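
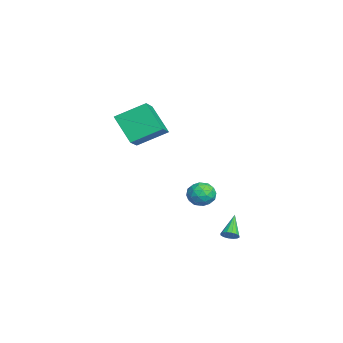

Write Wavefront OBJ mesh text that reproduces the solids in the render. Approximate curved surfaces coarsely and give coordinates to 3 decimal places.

v 0.934 -3.594 1.743
v -0.155 -4.492 3.257
v 0.818 -1.833 2.704
v -0.272 -2.731 4.218
v 2.292 -3.929 2.522
v 1.202 -4.827 4.036
v 2.175 -2.168 3.483
v 1.086 -3.066 4.997
v 4.086 1.405 -3.761
v 4.387 1.222 -3.365
v 2.934 1.715 -2.739
v 4.445 1.49 -3.381
v 4.407 1.735 -3.498
v 4.283 1.892 -3.685
v 4.106 1.918 -3.893
v 3.923 1.808 -4.065
v 3.784 1.589 -4.156
v 3.726 1.321 -4.141
v 3.764 1.076 -4.024
v 3.888 0.919 -3.836
v 4.066 0.893 -3.628
v 4.248 1.003 -3.456
v -0.773 0.004 -1.947
v -0.139 0.647 -1.996
v -0.181 -0.667 -3.104
v 0.453 -0.024 -3.153
v 0.453 -0.607 -2.462
v 0.087 -0.192 -1.746
v -0.407 0.172 -3.354
v -0.773 0.587 -2.638
v 0.087 0.751 -2.865
v 0.618 0.27 -2.314
v -0.938 -0.29 -2.786
v -0.407 -0.771 -2.235
v -0.508 0.385 -1.87
v 0.188 -0.405 -3.23
v 0.188 -0.747 -2.824
v 0.561 -0.369 -2.852
v -0.375 -0.109 -1.723
v -0.003 0.269 -1.752
v 0.345 -0.468 -2.026
v -0.317 -0.289 -3.348
v 0.055 0.089 -3.377
v -0.881 0.349 -2.248
v -0.508 0.727 -2.276
v -0.665 0.448 -3.074
v -0.003 0.824 -2.41
v 0.346 0.429 -3.09
v -0.16 0.544 -3.208
v -0.375 0.788 -2.787
v 0.309 0.541 -2.085
v 0.658 0.146 -2.766
v 0.658 -0.196 -2.359
v 0.442 0.048 -1.939
v 0.443 0.602 -2.596
v -0.978 -0.166 -2.334
v -0.629 -0.561 -3.015
v -0.762 -0.068 -3.161
v -0.978 0.176 -2.741
v -0.666 -0.449 -2.01
v -0.317 -0.844 -2.69
v 0.055 -0.808 -2.313
v -0.16 -0.564 -1.892
v -0.763 -0.622 -2.504
f 2 4 1
f 5 2 1
f 1 4 3
f 3 5 1
f 2 8 4
f 6 2 5
f 6 8 2
f 4 8 3
f 7 5 3
f 3 8 7
f 7 6 5
f 8 6 7
f 10 9 12
f 10 12 11
f 12 9 13
f 12 13 11
f 13 9 14
f 13 14 11
f 14 9 15
f 14 15 11
f 15 9 16
f 15 16 11
f 16 9 17
f 16 17 11
f 17 9 18
f 17 18 11
f 18 9 19
f 18 19 11
f 19 9 20
f 19 20 11
f 20 9 21
f 20 21 11
f 21 9 22
f 21 22 11
f 22 9 10
f 22 10 11
f 23 60 39
f 60 34 63
f 39 63 28
f 60 63 39
f 23 39 35
f 39 28 40
f 35 40 24
f 39 40 35
f 23 35 44
f 35 24 45
f 44 45 30
f 35 45 44
f 23 44 56
f 44 30 59
f 56 59 33
f 44 59 56
f 23 56 60
f 56 33 64
f 60 64 34
f 56 64 60
f 24 40 51
f 40 28 54
f 51 54 32
f 40 54 51
f 28 63 41
f 63 34 62
f 41 62 27
f 63 62 41
f 34 64 61
f 64 33 57
f 61 57 25
f 64 57 61
f 33 59 58
f 59 30 46
f 58 46 29
f 59 46 58
f 30 45 50
f 45 24 47
f 50 47 31
f 45 47 50
f 26 52 38
f 52 32 53
f 38 53 27
f 52 53 38
f 26 38 36
f 38 27 37
f 36 37 25
f 38 37 36
f 26 36 43
f 36 25 42
f 43 42 29
f 36 42 43
f 26 43 48
f 43 29 49
f 48 49 31
f 43 49 48
f 26 48 52
f 48 31 55
f 52 55 32
f 48 55 52
f 27 53 41
f 53 32 54
f 41 54 28
f 53 54 41
f 25 37 61
f 37 27 62
f 61 62 34
f 37 62 61
f 29 42 58
f 42 25 57
f 58 57 33
f 42 57 58
f 31 49 50
f 49 29 46
f 50 46 30
f 49 46 50
f 32 55 51
f 55 31 47
f 51 47 24
f 55 47 51



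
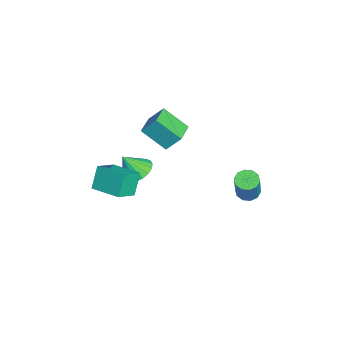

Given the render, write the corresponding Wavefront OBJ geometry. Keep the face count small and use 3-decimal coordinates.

v -0.411 -5.059 -0.991
v -1.128 -4.753 0.36
v -1.426 -4.212 -1.721
v -2.143 -3.906 -0.37
v 0.703 -3.514 -0.75
v -0.014 -3.208 0.601
v -0.312 -2.667 -1.48
v -1.029 -2.361 -0.129
v -3.947 -2.626 -2.466
v -3.377 -3.329 -2.957
v -3.853 -3.494 -1.114
v -3.062 -3.04 -2.793
v -2.922 -2.668 -2.564
v -2.985 -2.288 -2.315
v -3.239 -1.975 -2.097
v -3.633 -1.791 -1.952
v -4.089 -1.772 -1.908
v -4.516 -1.922 -1.975
v -4.831 -2.212 -2.139
v -4.971 -2.584 -2.369
v -4.908 -2.964 -2.617
v -4.654 -3.277 -2.836
v -4.26 -3.461 -2.981
v -3.805 -3.48 -3.024
v 0.659 3.641 -0.123
v 1.217 3.341 -0.445
v 2.238 3.24 1.422
v 1.681 3.539 1.743
v 1.274 3.776 -0.452
v 2.295 3.675 1.414
v 1.096 4.16 -0.334
v 2.117 4.058 1.532
v 0.751 4.345 -0.135
v 1.773 4.243 1.731
v 0.371 4.261 0.068
v 1.393 4.159 1.934
v 0.102 3.94 0.198
v 1.123 3.839 2.065
v 0.045 3.505 0.206
v 1.066 3.404 2.072
v 0.223 3.122 0.088
v 1.244 3.02 1.954
v 0.567 2.937 -0.111
v 1.589 2.835 1.755
v 0.947 3.021 -0.314
v 1.969 2.919 1.552
v -3.973 -1.961 2.212
v -3.826 -1.101 3.268
v -3.499 -0.551 0.998
v -3.352 0.309 2.054
v -2.528 -2.349 2.326
v -2.381 -1.489 3.382
v -2.054 -0.939 1.112
v -1.907 -0.079 2.168
f 2 4 1
f 5 2 1
f 1 4 3
f 3 5 1
f 2 8 4
f 6 2 5
f 6 8 2
f 4 8 3
f 7 5 3
f 3 8 7
f 7 6 5
f 8 6 7
f 10 9 12
f 10 12 11
f 12 9 13
f 12 13 11
f 13 9 14
f 13 14 11
f 14 9 15
f 14 15 11
f 15 9 16
f 15 16 11
f 16 9 17
f 16 17 11
f 17 9 18
f 17 18 11
f 18 9 19
f 18 19 11
f 19 9 20
f 19 20 11
f 20 9 21
f 20 21 11
f 21 9 22
f 21 22 11
f 22 9 23
f 22 23 11
f 23 9 24
f 23 24 11
f 24 9 10
f 24 10 11
f 26 25 29
f 26 29 27
f 27 29 30
f 27 30 28
f 29 25 31
f 29 31 30
f 30 31 32
f 30 32 28
f 31 25 33
f 31 33 32
f 32 33 34
f 32 34 28
f 33 25 35
f 33 35 34
f 34 35 36
f 34 36 28
f 35 25 37
f 35 37 36
f 36 37 38
f 36 38 28
f 37 25 39
f 37 39 38
f 38 39 40
f 38 40 28
f 39 25 41
f 39 41 40
f 40 41 42
f 40 42 28
f 41 25 43
f 41 43 42
f 42 43 44
f 42 44 28
f 43 25 45
f 43 45 44
f 44 45 46
f 44 46 28
f 45 25 26
f 45 26 46
f 46 26 27
f 46 27 28
f 48 50 47
f 51 48 47
f 47 50 49
f 49 51 47
f 48 54 50
f 52 48 51
f 52 54 48
f 50 54 49
f 53 51 49
f 49 54 53
f 53 52 51
f 54 52 53



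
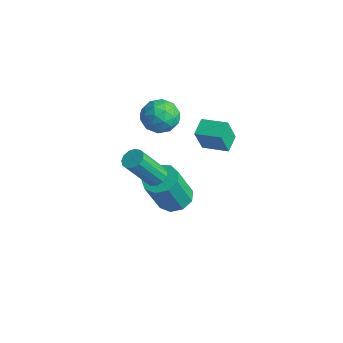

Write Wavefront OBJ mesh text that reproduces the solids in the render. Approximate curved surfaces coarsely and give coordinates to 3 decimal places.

v 0.97 -3.095 2.499
v 1.415 -2.871 2.679
v 1.315 -3.961 4.281
v 0.87 -4.185 4.101
v 1.189 -2.703 2.78
v 1.09 -3.792 4.382
v 0.894 -2.659 2.791
v 0.795 -3.749 4.393
v 0.623 -2.754 2.709
v 0.523 -3.844 4.311
v 0.462 -2.957 2.561
v 0.362 -4.047 4.163
v 0.462 -3.204 2.393
v 0.363 -4.294 3.995
v 0.623 -3.417 2.259
v 0.524 -4.506 3.861
v 0.895 -3.527 2.201
v 0.795 -4.617 3.803
v 1.19 -3.5 2.237
v 1.091 -4.59 3.839
v 1.415 -3.345 2.357
v 1.316 -4.434 3.959
v 1.499 -3.11 2.522
v 1.4 -4.2 4.124
v -1.491 -0.587 -1.99
v -0.737 -0.196 -1.859
v -0.614 -1.041 -0.039
v -1.369 -1.433 -0.17
v -1.177 0.146 -1.67
v -1.054 -0.699 0.149
v -1.764 0.145 -1.631
v -1.641 -0.7 0.188
v -2.223 -0.199 -1.76
v -2.101 -1.044 0.06
v -2.34 -0.725 -1.996
v -2.218 -1.57 -0.177
v -2.06 -1.186 -2.23
v -1.937 -2.032 -0.41
v -1.514 -1.368 -2.351
v -1.391 -2.213 -0.531
v -0.957 -1.184 -2.303
v -0.834 -2.029 -0.483
v -0.65 -0.721 -2.109
v -0.527 -1.566 -0.289
v -1.844 -0.641 4.292
v -1.101 -0.588 3.744
v -1.839 -2.132 4.156
v -1.096 -2.079 3.608
v -1.022 -1.874 4.507
v -1.026 -0.952 4.591
v -1.914 -1.768 3.309
v -1.918 -0.846 3.393
v -1.145 -1.285 3.136
v -0.593 -1.35 3.876
v -2.347 -1.37 4.024
v -1.795 -1.435 4.764
v -1.473 -0.484 4.03
v -1.467 -2.236 3.87
v -1.423 -2.116 4.399
v -0.987 -2.085 4.076
v -1.429 -0.698 4.528
v -0.992 -0.667 4.205
v -0.946 -1.422 4.654
v -1.948 -2.053 3.695
v -1.511 -2.022 3.372
v -1.953 -0.635 3.824
v -1.517 -0.604 3.501
v -1.994 -1.298 3.246
v -1.062 -0.862 3.35
v -1.059 -1.738 3.27
v -1.54 -1.555 3.095
v -1.542 -1.014 3.144
v -0.738 -0.9 3.785
v -0.735 -1.777 3.705
v -0.691 -1.656 4.234
v -0.693 -1.114 4.283
v -0.763 -1.31 3.428
v -2.205 -0.943 4.195
v -2.202 -1.82 4.115
v -2.247 -1.606 3.617
v -2.249 -1.064 3.666
v -1.881 -0.982 4.63
v -1.878 -1.858 4.55
v -1.398 -1.706 4.756
v -1.4 -1.165 4.805
v -2.177 -1.41 4.472
v -1.415 0.777 0.908
v -1.307 0.283 2.149
v -1.923 1.484 1.234
v -1.815 0.99 2.475
v -0.365 1.45 1.085
v -0.257 0.956 2.326
v -0.873 2.157 1.411
v -0.765 1.663 2.652
f 2 1 5
f 2 5 3
f 3 5 6
f 3 6 4
f 5 1 7
f 5 7 6
f 6 7 8
f 6 8 4
f 7 1 9
f 7 9 8
f 8 9 10
f 8 10 4
f 9 1 11
f 9 11 10
f 10 11 12
f 10 12 4
f 11 1 13
f 11 13 12
f 12 13 14
f 12 14 4
f 13 1 15
f 13 15 14
f 14 15 16
f 14 16 4
f 15 1 17
f 15 17 16
f 16 17 18
f 16 18 4
f 17 1 19
f 17 19 18
f 18 19 20
f 18 20 4
f 19 1 21
f 19 21 20
f 20 21 22
f 20 22 4
f 21 1 23
f 21 23 22
f 22 23 24
f 22 24 4
f 23 1 2
f 23 2 24
f 24 2 3
f 24 3 4
f 26 25 29
f 26 29 27
f 27 29 30
f 27 30 28
f 29 25 31
f 29 31 30
f 30 31 32
f 30 32 28
f 31 25 33
f 31 33 32
f 32 33 34
f 32 34 28
f 33 25 35
f 33 35 34
f 34 35 36
f 34 36 28
f 35 25 37
f 35 37 36
f 36 37 38
f 36 38 28
f 37 25 39
f 37 39 38
f 38 39 40
f 38 40 28
f 39 25 41
f 39 41 40
f 40 41 42
f 40 42 28
f 41 25 43
f 41 43 42
f 42 43 44
f 42 44 28
f 43 25 26
f 43 26 44
f 44 26 27
f 44 27 28
f 45 82 61
f 82 56 85
f 61 85 50
f 82 85 61
f 45 61 57
f 61 50 62
f 57 62 46
f 61 62 57
f 45 57 66
f 57 46 67
f 66 67 52
f 57 67 66
f 45 66 78
f 66 52 81
f 78 81 55
f 66 81 78
f 45 78 82
f 78 55 86
f 82 86 56
f 78 86 82
f 46 62 73
f 62 50 76
f 73 76 54
f 62 76 73
f 50 85 63
f 85 56 84
f 63 84 49
f 85 84 63
f 56 86 83
f 86 55 79
f 83 79 47
f 86 79 83
f 55 81 80
f 81 52 68
f 80 68 51
f 81 68 80
f 52 67 72
f 67 46 69
f 72 69 53
f 67 69 72
f 48 74 60
f 74 54 75
f 60 75 49
f 74 75 60
f 48 60 58
f 60 49 59
f 58 59 47
f 60 59 58
f 48 58 65
f 58 47 64
f 65 64 51
f 58 64 65
f 48 65 70
f 65 51 71
f 70 71 53
f 65 71 70
f 48 70 74
f 70 53 77
f 74 77 54
f 70 77 74
f 49 75 63
f 75 54 76
f 63 76 50
f 75 76 63
f 47 59 83
f 59 49 84
f 83 84 56
f 59 84 83
f 51 64 80
f 64 47 79
f 80 79 55
f 64 79 80
f 53 71 72
f 71 51 68
f 72 68 52
f 71 68 72
f 54 77 73
f 77 53 69
f 73 69 46
f 77 69 73
f 88 90 87
f 91 88 87
f 87 90 89
f 89 91 87
f 88 94 90
f 92 88 91
f 92 94 88
f 90 94 89
f 93 91 89
f 89 94 93
f 93 92 91
f 94 92 93



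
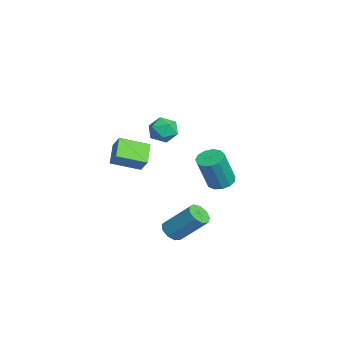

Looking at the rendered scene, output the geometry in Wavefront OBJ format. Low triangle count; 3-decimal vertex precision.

v -0.077 -0.151 3.805
v 0.575 -0.139 3.274
v -0.295 -1.461 3.506
v 0.357 -1.449 2.975
v 0.488 -1.39 3.804
v 0.624 -0.58 3.988
v -0.344 -1.02 2.792
v -0.208 -0.21 2.976
v 0.41 -0.676 2.647
v 0.924 -0.904 3.273
v -0.644 -0.696 3.507
v -0.13 -0.924 4.133
v -4.161 -2.914 0.245
v -3.582 -2.631 1.048
v -4.151 -1.323 -0.325
v -3.571 -1.039 0.478
v -3.029 -3.181 -0.478
v -2.449 -2.897 0.325
v -3.018 -1.589 -1.048
v -2.439 -1.306 -0.245
v -2.557 2.485 -1.888
v -1.879 2.847 -1.925
v -1.424 2.197 0.051
v -2.103 1.835 0.088
v -2.162 3.135 -1.766
v -1.707 2.484 0.211
v -2.571 3.216 -1.645
v -2.116 2.565 0.332
v -2.975 3.065 -1.601
v -2.521 2.414 0.375
v -3.247 2.73 -1.649
v -2.792 2.08 0.328
v -3.3 2.318 -1.773
v -2.845 1.667 0.204
v -3.117 1.958 -1.933
v -2.662 1.308 0.044
v -2.756 1.766 -2.079
v -2.302 1.116 -0.103
v -2.333 1.803 -2.165
v -1.878 1.152 -0.188
v -1.98 2.056 -2.162
v -1.525 1.405 -0.186
v -1.811 2.445 -2.073
v -1.356 1.794 -0.097
v 0.174 -0.383 -3.817
v 0.791 -0.316 -4.119
v 1.382 0.99 -2.626
v 0.766 0.923 -2.323
v 0.493 0.01 -4.286
v 1.084 1.316 -2.793
v 0.046 0.152 -4.233
v 0.637 1.458 -2.74
v -0.341 0.044 -3.986
v 0.25 1.35 -2.492
v -0.487 -0.264 -3.659
v 0.105 1.042 -2.166
v -0.323 -0.627 -3.406
v 0.268 0.678 -1.913
v 0.073 -0.876 -3.345
v 0.665 0.43 -1.852
v 0.517 -0.894 -3.505
v 1.108 0.411 -2.012
v 0.8 -0.673 -3.811
v 1.392 0.633 -2.317
f 1 12 6
f 1 6 2
f 1 2 8
f 1 8 11
f 1 11 12
f 2 6 10
f 6 12 5
f 12 11 3
f 11 8 7
f 8 2 9
f 4 10 5
f 4 5 3
f 4 3 7
f 4 7 9
f 4 9 10
f 5 10 6
f 3 5 12
f 7 3 11
f 9 7 8
f 10 9 2
f 14 16 13
f 17 14 13
f 13 16 15
f 15 17 13
f 14 20 16
f 18 14 17
f 18 20 14
f 16 20 15
f 19 17 15
f 15 20 19
f 19 18 17
f 20 18 19
f 22 21 25
f 22 25 23
f 23 25 26
f 23 26 24
f 25 21 27
f 25 27 26
f 26 27 28
f 26 28 24
f 27 21 29
f 27 29 28
f 28 29 30
f 28 30 24
f 29 21 31
f 29 31 30
f 30 31 32
f 30 32 24
f 31 21 33
f 31 33 32
f 32 33 34
f 32 34 24
f 33 21 35
f 33 35 34
f 34 35 36
f 34 36 24
f 35 21 37
f 35 37 36
f 36 37 38
f 36 38 24
f 37 21 39
f 37 39 38
f 38 39 40
f 38 40 24
f 39 21 41
f 39 41 40
f 40 41 42
f 40 42 24
f 41 21 43
f 41 43 42
f 42 43 44
f 42 44 24
f 43 21 22
f 43 22 44
f 44 22 23
f 44 23 24
f 46 45 49
f 46 49 47
f 47 49 50
f 47 50 48
f 49 45 51
f 49 51 50
f 50 51 52
f 50 52 48
f 51 45 53
f 51 53 52
f 52 53 54
f 52 54 48
f 53 45 55
f 53 55 54
f 54 55 56
f 54 56 48
f 55 45 57
f 55 57 56
f 56 57 58
f 56 58 48
f 57 45 59
f 57 59 58
f 58 59 60
f 58 60 48
f 59 45 61
f 59 61 60
f 60 61 62
f 60 62 48
f 61 45 63
f 61 63 62
f 62 63 64
f 62 64 48
f 63 45 46
f 63 46 64
f 64 46 47
f 64 47 48



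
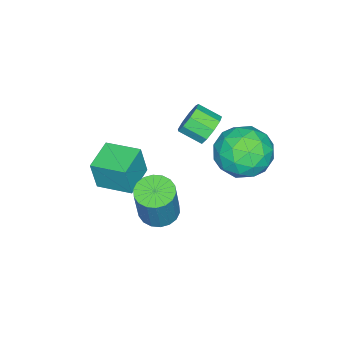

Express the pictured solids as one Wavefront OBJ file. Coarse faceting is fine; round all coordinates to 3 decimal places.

v -0.698 -1.641 1.024
v -0.505 -1.79 2.362
v -0.807 -0.236 1.195
v -0.615 -0.384 2.534
v 0.635 -1.516 0.846
v 0.827 -1.664 2.185
v 0.525 -0.11 1.018
v 0.718 -0.259 2.356
v 1.123 1.345 1.262
v 1.8 1.096 1.059
v 2.395 1.265 2.835
v 1.717 1.515 3.038
v 1.828 1.426 1.019
v 2.422 1.595 2.794
v 1.715 1.74 1.026
v 2.31 1.909 2.802
v 1.486 1.976 1.081
v 2.08 2.145 2.856
v 1.184 2.087 1.171
v 1.778 2.257 2.947
v 0.871 2.051 1.279
v 1.465 2.221 3.055
v 0.607 1.876 1.384
v 1.201 2.045 3.16
v 0.445 1.595 1.465
v 1.04 1.764 3.241
v 0.418 1.265 1.506
v 1.012 1.434 3.281
v 0.53 0.951 1.498
v 1.125 1.12 3.274
v 0.76 0.715 1.444
v 1.354 0.884 3.219
v 1.062 0.603 1.353
v 1.656 0.773 3.129
v 1.375 0.639 1.245
v 1.969 0.809 3.021
v 1.639 0.815 1.14
v 2.233 0.984 2.916
v -2.485 1.508 2.977
v -2.082 1.823 3.455
v -1.932 0.928 3.92
v -2.335 0.612 3.443
v -2.539 1.822 3.6
v -2.389 0.927 4.066
v -2.97 1.674 3.454
v -2.82 0.779 3.919
v -3.174 1.448 3.085
v -3.024 0.553 3.55
v -3.056 1.25 2.665
v -2.906 0.354 3.131
v -2.671 1.172 2.392
v -2.521 0.277 2.857
v -2.199 1.252 2.392
v -2.048 0.356 2.857
v -1.86 1.451 2.667
v -1.71 0.556 3.132
v -1.815 1.677 3.086
v -1.664 0.781 3.551
v -2.755 3.882 3.032
v -1.638 4.07 3.388
v -2.262 2.13 2.412
v -1.145 2.318 2.768
v -2.011 2.193 3.571
v -2.316 3.276 3.954
v -1.584 2.924 1.846
v -1.889 4.007 2.229
v -0.914 3.478 2.655
v -1.178 3.026 3.722
v -2.722 3.174 2.078
v -2.986 2.722 3.145
v -2.24 4.13 3.265
v -1.66 2.07 2.535
v -2.17 1.997 3.007
v -1.513 2.107 3.217
v -2.639 3.663 3.597
v -1.982 3.773 3.807
v -2.201 2.67 3.914
v -1.918 2.427 1.993
v -1.261 2.537 2.203
v -2.387 4.093 2.583
v -1.73 4.203 2.793
v -1.699 3.53 1.886
v -1.157 3.893 3.043
v -0.867 2.863 2.679
v -1.126 3.219 2.136
v -1.305 3.856 2.362
v -1.313 3.627 3.67
v -1.023 2.597 3.306
v -1.532 2.524 3.778
v -1.712 3.16 4.003
v -0.887 3.279 3.239
v -2.877 3.603 2.494
v -2.587 2.573 2.13
v -2.188 3.04 1.797
v -2.368 3.676 2.022
v -3.033 3.337 3.121
v -2.743 2.307 2.757
v -2.595 2.344 3.438
v -2.774 2.981 3.664
v -3.013 2.921 2.561
f 2 4 1
f 5 2 1
f 1 4 3
f 3 5 1
f 2 8 4
f 6 2 5
f 6 8 2
f 4 8 3
f 7 5 3
f 3 8 7
f 7 6 5
f 8 6 7
f 10 9 13
f 10 13 11
f 11 13 14
f 11 14 12
f 13 9 15
f 13 15 14
f 14 15 16
f 14 16 12
f 15 9 17
f 15 17 16
f 16 17 18
f 16 18 12
f 17 9 19
f 17 19 18
f 18 19 20
f 18 20 12
f 19 9 21
f 19 21 20
f 20 21 22
f 20 22 12
f 21 9 23
f 21 23 22
f 22 23 24
f 22 24 12
f 23 9 25
f 23 25 24
f 24 25 26
f 24 26 12
f 25 9 27
f 25 27 26
f 26 27 28
f 26 28 12
f 27 9 29
f 27 29 28
f 28 29 30
f 28 30 12
f 29 9 31
f 29 31 30
f 30 31 32
f 30 32 12
f 31 9 33
f 31 33 32
f 32 33 34
f 32 34 12
f 33 9 35
f 33 35 34
f 34 35 36
f 34 36 12
f 35 9 37
f 35 37 36
f 36 37 38
f 36 38 12
f 37 9 10
f 37 10 38
f 38 10 11
f 38 11 12
f 40 39 43
f 40 43 41
f 41 43 44
f 41 44 42
f 43 39 45
f 43 45 44
f 44 45 46
f 44 46 42
f 45 39 47
f 45 47 46
f 46 47 48
f 46 48 42
f 47 39 49
f 47 49 48
f 48 49 50
f 48 50 42
f 49 39 51
f 49 51 50
f 50 51 52
f 50 52 42
f 51 39 53
f 51 53 52
f 52 53 54
f 52 54 42
f 53 39 55
f 53 55 54
f 54 55 56
f 54 56 42
f 55 39 57
f 55 57 56
f 56 57 58
f 56 58 42
f 57 39 40
f 57 40 58
f 58 40 41
f 58 41 42
f 59 96 75
f 96 70 99
f 75 99 64
f 96 99 75
f 59 75 71
f 75 64 76
f 71 76 60
f 75 76 71
f 59 71 80
f 71 60 81
f 80 81 66
f 71 81 80
f 59 80 92
f 80 66 95
f 92 95 69
f 80 95 92
f 59 92 96
f 92 69 100
f 96 100 70
f 92 100 96
f 60 76 87
f 76 64 90
f 87 90 68
f 76 90 87
f 64 99 77
f 99 70 98
f 77 98 63
f 99 98 77
f 70 100 97
f 100 69 93
f 97 93 61
f 100 93 97
f 69 95 94
f 95 66 82
f 94 82 65
f 95 82 94
f 66 81 86
f 81 60 83
f 86 83 67
f 81 83 86
f 62 88 74
f 88 68 89
f 74 89 63
f 88 89 74
f 62 74 72
f 74 63 73
f 72 73 61
f 74 73 72
f 62 72 79
f 72 61 78
f 79 78 65
f 72 78 79
f 62 79 84
f 79 65 85
f 84 85 67
f 79 85 84
f 62 84 88
f 84 67 91
f 88 91 68
f 84 91 88
f 63 89 77
f 89 68 90
f 77 90 64
f 89 90 77
f 61 73 97
f 73 63 98
f 97 98 70
f 73 98 97
f 65 78 94
f 78 61 93
f 94 93 69
f 78 93 94
f 67 85 86
f 85 65 82
f 86 82 66
f 85 82 86
f 68 91 87
f 91 67 83
f 87 83 60
f 91 83 87



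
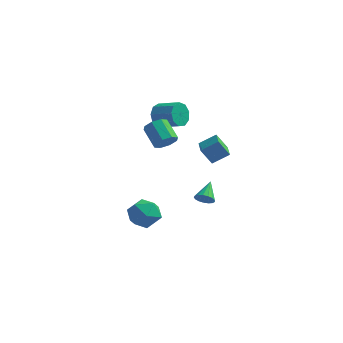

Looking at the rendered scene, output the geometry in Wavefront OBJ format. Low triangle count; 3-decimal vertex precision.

v 1.524 3.133 -3.432
v 2.081 3.124 -3.377
v 1.476 4.227 -2.768
v 2.041 3.26 -3.604
v 1.883 3.368 -3.792
v 1.643 3.422 -3.898
v 1.375 3.409 -3.896
v 1.141 3.334 -3.789
v 0.995 3.212 -3.6
v 0.97 3.073 -3.372
v 1.072 2.947 -3.158
v 1.277 2.865 -3.007
v 1.539 2.843 -2.954
v 1.797 2.888 -3.01
v 1.993 2.99 -3.162
v 0.709 -0.264 2.539
v 1.212 0.012 2.846
v 0.393 0.699 3.568
v -0.109 0.424 3.261
v 1.071 0.268 2.443
v 0.252 0.955 3.165
v 0.719 0.212 2.096
v -0.1 0.9 2.818
v 0.361 -0.122 2.009
v -0.458 0.565 2.731
v 0.207 -0.539 2.232
v -0.612 0.148 2.954
v 0.348 -0.795 2.635
v -0.471 -0.108 3.357
v 0.7 -0.74 2.982
v -0.119 -0.052 3.704
v 1.058 -0.405 3.069
v 0.239 0.282 3.791
v 1.55 2.405 0.616
v 2.339 2.837 1.177
v 1.096 3.408 0.481
v 1.885 3.841 1.042
v 2.115 2.539 -0.282
v 2.904 2.972 0.279
v 1.661 3.543 -0.417
v 2.45 3.975 0.144
v -1.333 1.664 -3.178
v -0.508 1.871 -3.702
v -1.412 0.209 -3.878
v -0.587 0.416 -4.402
v -0.53 0.281 -3.413
v -0.482 1.18 -2.981
v -1.438 0.9 -4.599
v -1.39 1.799 -4.167
v -0.573 1.399 -4.58
v -0.012 1.016 -3.847
v -1.908 1.064 -3.733
v -1.347 0.681 -3
v -0.989 3.394 2.114
v -0.694 3.823 1.547
v 0.504 3.595 1.998
v 0.209 3.166 2.566
v -0.794 4.124 1.967
v 0.403 3.896 2.418
v -0.986 4.084 2.456
v 0.211 3.856 2.907
v -1.179 3.721 2.785
v 0.018 3.493 3.236
v -1.283 3.205 2.8
v -0.086 2.977 3.251
v -1.249 2.777 2.495
v -0.052 2.549 2.946
v -1.094 2.638 2.011
v 0.104 2.41 2.462
v -0.889 2.853 1.576
v 0.309 2.625 2.027
v -0.731 3.321 1.393
v 0.467 3.093 1.844
f 2 1 4
f 2 4 3
f 4 1 5
f 4 5 3
f 5 1 6
f 5 6 3
f 6 1 7
f 6 7 3
f 7 1 8
f 7 8 3
f 8 1 9
f 8 9 3
f 9 1 10
f 9 10 3
f 10 1 11
f 10 11 3
f 11 1 12
f 11 12 3
f 12 1 13
f 12 13 3
f 13 1 14
f 13 14 3
f 14 1 15
f 14 15 3
f 15 1 2
f 15 2 3
f 17 16 20
f 17 20 18
f 18 20 21
f 18 21 19
f 20 16 22
f 20 22 21
f 21 22 23
f 21 23 19
f 22 16 24
f 22 24 23
f 23 24 25
f 23 25 19
f 24 16 26
f 24 26 25
f 25 26 27
f 25 27 19
f 26 16 28
f 26 28 27
f 27 28 29
f 27 29 19
f 28 16 30
f 28 30 29
f 29 30 31
f 29 31 19
f 30 16 32
f 30 32 31
f 31 32 33
f 31 33 19
f 32 16 17
f 32 17 33
f 33 17 18
f 33 18 19
f 35 37 34
f 38 35 34
f 34 37 36
f 36 38 34
f 35 41 37
f 39 35 38
f 39 41 35
f 37 41 36
f 40 38 36
f 36 41 40
f 40 39 38
f 41 39 40
f 42 53 47
f 42 47 43
f 42 43 49
f 42 49 52
f 42 52 53
f 43 47 51
f 47 53 46
f 53 52 44
f 52 49 48
f 49 43 50
f 45 51 46
f 45 46 44
f 45 44 48
f 45 48 50
f 45 50 51
f 46 51 47
f 44 46 53
f 48 44 52
f 50 48 49
f 51 50 43
f 55 54 58
f 55 58 56
f 56 58 59
f 56 59 57
f 58 54 60
f 58 60 59
f 59 60 61
f 59 61 57
f 60 54 62
f 60 62 61
f 61 62 63
f 61 63 57
f 62 54 64
f 62 64 63
f 63 64 65
f 63 65 57
f 64 54 66
f 64 66 65
f 65 66 67
f 65 67 57
f 66 54 68
f 66 68 67
f 67 68 69
f 67 69 57
f 68 54 70
f 68 70 69
f 69 70 71
f 69 71 57
f 70 54 72
f 70 72 71
f 71 72 73
f 71 73 57
f 72 54 55
f 72 55 73
f 73 55 56
f 73 56 57



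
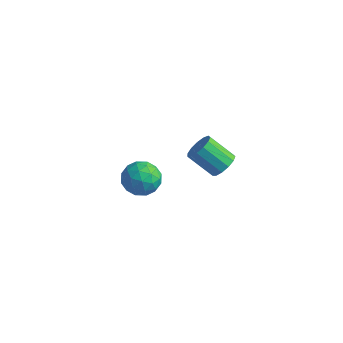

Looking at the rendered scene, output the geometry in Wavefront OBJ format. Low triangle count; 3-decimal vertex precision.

v -3.132 -0.485 -3.697
v -2.269 0.023 -3.977
v -2.211 -1.523 -2.743
v -1.348 -1.015 -3.023
v -2.048 -0.551 -2.409
v -2.618 0.091 -2.999
v -1.862 -1.591 -3.721
v -2.432 -0.949 -4.311
v -1.484 -0.66 -3.992
v -1.599 -0.017 -3.182
v -2.881 -1.483 -3.538
v -2.996 -0.84 -2.728
v -2.781 -0.14 -3.921
v -1.699 -1.36 -2.799
v -2.111 -1.087 -2.438
v -1.603 -0.789 -2.603
v -2.987 -0.1 -3.346
v -2.479 0.199 -3.511
v -2.349 -0.139 -2.589
v -2.001 -1.699 -3.209
v -1.493 -1.4 -3.374
v -2.877 -0.711 -4.117
v -2.369 -0.413 -4.282
v -2.131 -1.361 -4.131
v -1.812 -0.243 -4.095
v -1.271 -0.853 -3.534
v -1.573 -1.191 -3.944
v -1.908 -0.814 -4.29
v -1.88 0.135 -3.618
v -1.338 -0.475 -3.057
v -1.75 -0.202 -2.696
v -2.085 0.175 -3.043
v -1.418 -0.266 -3.627
v -3.142 -1.025 -3.663
v -2.6 -1.635 -3.102
v -2.395 -1.675 -3.677
v -2.73 -1.298 -4.024
v -3.209 -0.647 -3.186
v -2.668 -1.257 -2.625
v -2.572 -0.686 -2.43
v -2.907 -0.309 -2.776
v -3.062 -1.234 -3.093
v 3.371 -1.824 1.819
v 3.731 -2.434 1.996
v 2.609 -2.806 2.998
v 2.249 -2.196 2.821
v 3.864 -2.142 2.253
v 2.742 -2.514 3.256
v 3.841 -1.749 2.372
v 2.719 -2.121 3.375
v 3.668 -1.38 2.316
v 2.546 -1.752 3.319
v 3.401 -1.152 2.102
v 2.279 -1.524 3.104
v 3.124 -1.137 1.798
v 2.002 -1.509 2.8
v 2.926 -1.341 1.5
v 1.804 -1.713 2.503
v 2.869 -1.698 1.304
v 1.747 -2.07 2.306
v 2.971 -2.095 1.271
v 1.849 -2.467 2.274
v 3.201 -2.406 1.412
v 2.079 -2.778 2.415
v 3.484 -2.532 1.682
v 2.362 -2.904 2.685
f 1 38 17
f 38 12 41
f 17 41 6
f 38 41 17
f 1 17 13
f 17 6 18
f 13 18 2
f 17 18 13
f 1 13 22
f 13 2 23
f 22 23 8
f 13 23 22
f 1 22 34
f 22 8 37
f 34 37 11
f 22 37 34
f 1 34 38
f 34 11 42
f 38 42 12
f 34 42 38
f 2 18 29
f 18 6 32
f 29 32 10
f 18 32 29
f 6 41 19
f 41 12 40
f 19 40 5
f 41 40 19
f 12 42 39
f 42 11 35
f 39 35 3
f 42 35 39
f 11 37 36
f 37 8 24
f 36 24 7
f 37 24 36
f 8 23 28
f 23 2 25
f 28 25 9
f 23 25 28
f 4 30 16
f 30 10 31
f 16 31 5
f 30 31 16
f 4 16 14
f 16 5 15
f 14 15 3
f 16 15 14
f 4 14 21
f 14 3 20
f 21 20 7
f 14 20 21
f 4 21 26
f 21 7 27
f 26 27 9
f 21 27 26
f 4 26 30
f 26 9 33
f 30 33 10
f 26 33 30
f 5 31 19
f 31 10 32
f 19 32 6
f 31 32 19
f 3 15 39
f 15 5 40
f 39 40 12
f 15 40 39
f 7 20 36
f 20 3 35
f 36 35 11
f 20 35 36
f 9 27 28
f 27 7 24
f 28 24 8
f 27 24 28
f 10 33 29
f 33 9 25
f 29 25 2
f 33 25 29
f 44 43 47
f 44 47 45
f 45 47 48
f 45 48 46
f 47 43 49
f 47 49 48
f 48 49 50
f 48 50 46
f 49 43 51
f 49 51 50
f 50 51 52
f 50 52 46
f 51 43 53
f 51 53 52
f 52 53 54
f 52 54 46
f 53 43 55
f 53 55 54
f 54 55 56
f 54 56 46
f 55 43 57
f 55 57 56
f 56 57 58
f 56 58 46
f 57 43 59
f 57 59 58
f 58 59 60
f 58 60 46
f 59 43 61
f 59 61 60
f 60 61 62
f 60 62 46
f 61 43 63
f 61 63 62
f 62 63 64
f 62 64 46
f 63 43 65
f 63 65 64
f 64 65 66
f 64 66 46
f 65 43 44
f 65 44 66
f 66 44 45
f 66 45 46



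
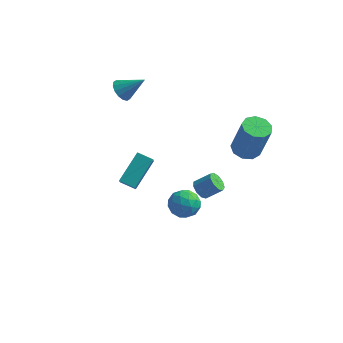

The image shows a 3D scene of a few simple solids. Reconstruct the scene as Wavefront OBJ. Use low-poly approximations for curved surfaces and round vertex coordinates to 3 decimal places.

v 1.702 -0.761 -1.799
v 2.084 -1.034 -2.14
v 2.859 -0.772 -1.482
v 2.478 -0.499 -1.141
v 2.05 -0.654 -2.251
v 2.825 -0.393 -1.593
v 1.853 -0.325 -2.15
v 2.628 -0.063 -1.493
v 1.586 -0.199 -1.885
v 2.361 0.063 -1.228
v 1.373 -0.337 -1.58
v 2.149 -0.075 -0.922
v 1.314 -0.672 -1.377
v 2.09 -0.411 -0.719
v 1.437 -1.05 -1.371
v 2.213 -0.788 -0.714
v 1.684 -1.292 -1.566
v 2.46 -1.03 -0.908
v 1.939 -1.286 -1.869
v 2.715 -1.024 -1.212
v 0.223 -0.126 -3.185
v 1.034 0.108 -3.446
v 0.646 -1.488 -3.094
v 1.457 -1.254 -3.355
v 1.16 -1.007 -2.561
v 0.899 -0.165 -2.617
v 0.781 -1.215 -3.923
v 0.52 -0.373 -3.979
v 1.379 -0.565 -3.902
v 1.613 -0.436 -3.06
v 0.067 -0.944 -3.48
v 0.301 -0.815 -2.638
v 0.592 0.111 -3.324
v 1.088 -1.491 -3.216
v 0.914 -1.345 -2.749
v 1.39 -1.208 -2.903
v 0.512 -0.05 -2.836
v 0.988 0.088 -2.99
v 1.062 -0.567 -2.469
v 0.692 -1.468 -3.55
v 1.168 -1.33 -3.704
v 0.29 -0.172 -3.637
v 0.766 -0.035 -3.791
v 0.618 -0.813 -4.071
v 1.271 -0.148 -3.745
v 1.519 -0.948 -3.691
v 1.122 -0.925 -4.025
v 0.969 -0.431 -4.058
v 1.408 -0.072 -3.25
v 1.657 -0.872 -3.197
v 1.482 -0.727 -2.73
v 1.329 -0.232 -2.763
v 1.611 -0.467 -3.518
v 0.023 -0.508 -3.343
v 0.272 -1.308 -3.29
v 0.351 -1.148 -3.777
v 0.198 -0.653 -3.81
v 0.161 -0.432 -2.849
v 0.409 -1.232 -2.795
v 0.711 -0.949 -2.482
v 0.558 -0.455 -2.515
v 0.069 -0.913 -3.022
v 3.293 1.431 0.065
v 3.908 1.892 -0.068
v 4.521 1.671 2.002
v 3.907 1.209 2.135
v 3.49 2.185 0.088
v 4.103 1.964 2.157
v 2.98 2.125 0.232
v 3.593 1.904 2.302
v 2.617 1.74 0.299
v 3.23 1.519 2.368
v 2.57 1.21 0.256
v 3.183 0.989 2.326
v 2.862 0.784 0.124
v 3.475 0.562 2.194
v 3.356 0.66 -0.036
v 3.969 0.438 2.034
v 3.82 0.897 -0.148
v 4.433 0.675 1.922
v 4.038 1.383 -0.161
v 4.652 1.162 1.909
v -3.041 0.96 3.145
v -2.703 1.278 2.648
v -1.919 1.22 4.075
v -2.892 1.529 2.806
v -3.121 1.629 3.054
v -3.328 1.549 3.327
v -3.459 1.311 3.551
v -3.477 0.979 3.667
v -3.379 0.642 3.643
v -3.19 0.39 3.485
v -2.961 0.291 3.237
v -2.754 0.371 2.964
v -2.623 0.608 2.74
v -2.605 0.94 2.624
v -1.33 -3.721 0.395
v -1.04 -4.532 1.287
v -0.924 -2.352 1.508
v -0.635 -3.164 2.4
v -0.525 -3.736 0.12
v -0.236 -4.548 1.012
v -0.12 -2.368 1.233
v 0.17 -3.179 2.125
f 2 1 5
f 2 5 3
f 3 5 6
f 3 6 4
f 5 1 7
f 5 7 6
f 6 7 8
f 6 8 4
f 7 1 9
f 7 9 8
f 8 9 10
f 8 10 4
f 9 1 11
f 9 11 10
f 10 11 12
f 10 12 4
f 11 1 13
f 11 13 12
f 12 13 14
f 12 14 4
f 13 1 15
f 13 15 14
f 14 15 16
f 14 16 4
f 15 1 17
f 15 17 16
f 16 17 18
f 16 18 4
f 17 1 19
f 17 19 18
f 18 19 20
f 18 20 4
f 19 1 2
f 19 2 20
f 20 2 3
f 20 3 4
f 21 58 37
f 58 32 61
f 37 61 26
f 58 61 37
f 21 37 33
f 37 26 38
f 33 38 22
f 37 38 33
f 21 33 42
f 33 22 43
f 42 43 28
f 33 43 42
f 21 42 54
f 42 28 57
f 54 57 31
f 42 57 54
f 21 54 58
f 54 31 62
f 58 62 32
f 54 62 58
f 22 38 49
f 38 26 52
f 49 52 30
f 38 52 49
f 26 61 39
f 61 32 60
f 39 60 25
f 61 60 39
f 32 62 59
f 62 31 55
f 59 55 23
f 62 55 59
f 31 57 56
f 57 28 44
f 56 44 27
f 57 44 56
f 28 43 48
f 43 22 45
f 48 45 29
f 43 45 48
f 24 50 36
f 50 30 51
f 36 51 25
f 50 51 36
f 24 36 34
f 36 25 35
f 34 35 23
f 36 35 34
f 24 34 41
f 34 23 40
f 41 40 27
f 34 40 41
f 24 41 46
f 41 27 47
f 46 47 29
f 41 47 46
f 24 46 50
f 46 29 53
f 50 53 30
f 46 53 50
f 25 51 39
f 51 30 52
f 39 52 26
f 51 52 39
f 23 35 59
f 35 25 60
f 59 60 32
f 35 60 59
f 27 40 56
f 40 23 55
f 56 55 31
f 40 55 56
f 29 47 48
f 47 27 44
f 48 44 28
f 47 44 48
f 30 53 49
f 53 29 45
f 49 45 22
f 53 45 49
f 64 63 67
f 64 67 65
f 65 67 68
f 65 68 66
f 67 63 69
f 67 69 68
f 68 69 70
f 68 70 66
f 69 63 71
f 69 71 70
f 70 71 72
f 70 72 66
f 71 63 73
f 71 73 72
f 72 73 74
f 72 74 66
f 73 63 75
f 73 75 74
f 74 75 76
f 74 76 66
f 75 63 77
f 75 77 76
f 76 77 78
f 76 78 66
f 77 63 79
f 77 79 78
f 78 79 80
f 78 80 66
f 79 63 81
f 79 81 80
f 80 81 82
f 80 82 66
f 81 63 64
f 81 64 82
f 82 64 65
f 82 65 66
f 84 83 86
f 84 86 85
f 86 83 87
f 86 87 85
f 87 83 88
f 87 88 85
f 88 83 89
f 88 89 85
f 89 83 90
f 89 90 85
f 90 83 91
f 90 91 85
f 91 83 92
f 91 92 85
f 92 83 93
f 92 93 85
f 93 83 94
f 93 94 85
f 94 83 95
f 94 95 85
f 95 83 96
f 95 96 85
f 96 83 84
f 96 84 85
f 98 100 97
f 101 98 97
f 97 100 99
f 99 101 97
f 98 104 100
f 102 98 101
f 102 104 98
f 100 104 99
f 103 101 99
f 99 104 103
f 103 102 101
f 104 102 103



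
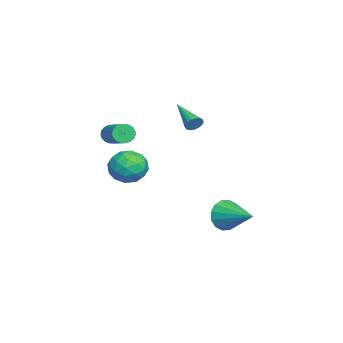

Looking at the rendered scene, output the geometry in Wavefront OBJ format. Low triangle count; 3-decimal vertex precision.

v 1.155 1.054 2.829
v 1.45 0.952 3.244
v -0.335 0.026 3.631
v 1.335 1.165 3.304
v 1.179 1.352 3.254
v 1.017 1.471 3.107
v 0.887 1.495 2.896
v 0.818 1.418 2.67
v 0.827 1.257 2.48
v 0.91 1.05 2.37
v 1.05 0.844 2.365
v 1.213 0.686 2.466
v 1.363 0.613 2.65
v 1.466 0.64 2.875
v 1.497 0.763 3.09
v -1.522 -3.481 0.944
v -1.22 -3.602 0.393
v 0.264 -2.78 1.025
v -0.038 -2.659 1.576
v -1.331 -3.365 0.344
v 0.153 -2.543 0.976
v -1.475 -3.148 0.4
v 0.009 -2.326 1.032
v -1.627 -2.988 0.549
v -0.143 -2.166 1.181
v -1.76 -2.914 0.767
v -0.277 -2.092 1.399
v -1.853 -2.938 1.015
v -0.369 -2.116 1.647
v -1.888 -3.056 1.251
v -0.405 -2.234 1.883
v -1.86 -3.247 1.434
v -0.377 -2.425 2.066
v -1.774 -3.479 1.532
v -0.29 -2.657 2.164
v -1.644 -3.711 1.529
v -0.16 -2.889 2.161
v -1.492 -3.903 1.424
v -0.009 -3.081 2.056
v -1.346 -4.023 1.237
v 0.137 -3.201 1.868
v -1.231 -4.048 0.998
v 0.253 -3.226 1.63
v -1.165 -3.976 0.751
v 0.318 -3.154 1.383
v -1.161 -3.818 0.536
v 0.322 -2.996 1.168
v 0.384 -1.439 -0.678
v 1.454 -1.434 -0.329
v 0.326 -3.246 -0.471
v 1.396 -3.241 -0.122
v 0.591 -2.791 0.523
v 0.628 -1.674 0.395
v 1.152 -3.006 -1.195
v 1.189 -1.889 -1.323
v 1.929 -2.402 -0.649
v 1.582 -2.269 0.413
v 0.198 -2.411 -1.213
v -0.149 -2.278 -0.151
v 0.924 -1.278 -0.522
v 0.856 -3.402 -0.278
v 0.383 -3.138 0.101
v 1.012 -3.135 0.306
v 0.439 -1.419 -0.096
v 1.067 -1.416 0.109
v 0.56 -2.214 0.61
v 0.713 -3.264 -0.909
v 1.341 -3.261 -0.704
v 0.768 -1.545 -1.106
v 1.397 -1.542 -0.901
v 1.22 -2.466 -1.41
v 1.832 -1.844 -0.505
v 1.798 -2.906 -0.383
v 1.655 -2.768 -1.014
v 1.676 -2.111 -1.089
v 1.628 -1.766 0.119
v 1.594 -2.828 0.241
v 1.121 -2.563 0.621
v 1.143 -1.907 0.545
v 1.907 -2.335 -0.068
v 0.186 -1.852 -1.041
v 0.152 -2.914 -0.919
v 0.637 -2.773 -1.345
v 0.659 -2.117 -1.421
v -0.018 -1.774 -0.417
v -0.052 -2.836 -0.295
v 0.104 -2.569 0.289
v 0.125 -1.912 0.214
v -0.127 -2.345 -0.732
v 0.103 2.592 -3.978
v 0.621 2.455 -4.846
v 1.497 4.088 -3.382
v 0.267 2.83 -4.957
v -0.132 3.141 -4.805
v -0.468 3.306 -4.432
v -0.651 3.279 -3.938
v -0.632 3.068 -3.454
v -0.416 2.73 -3.111
v -0.061 2.355 -3
v 0.338 2.043 -3.151
v 0.673 1.879 -3.524
v 0.856 1.906 -4.019
v 0.837 2.117 -4.503
f 2 1 4
f 2 4 3
f 4 1 5
f 4 5 3
f 5 1 6
f 5 6 3
f 6 1 7
f 6 7 3
f 7 1 8
f 7 8 3
f 8 1 9
f 8 9 3
f 9 1 10
f 9 10 3
f 10 1 11
f 10 11 3
f 11 1 12
f 11 12 3
f 12 1 13
f 12 13 3
f 13 1 14
f 13 14 3
f 14 1 15
f 14 15 3
f 15 1 2
f 15 2 3
f 17 16 20
f 17 20 18
f 18 20 21
f 18 21 19
f 20 16 22
f 20 22 21
f 21 22 23
f 21 23 19
f 22 16 24
f 22 24 23
f 23 24 25
f 23 25 19
f 24 16 26
f 24 26 25
f 25 26 27
f 25 27 19
f 26 16 28
f 26 28 27
f 27 28 29
f 27 29 19
f 28 16 30
f 28 30 29
f 29 30 31
f 29 31 19
f 30 16 32
f 30 32 31
f 31 32 33
f 31 33 19
f 32 16 34
f 32 34 33
f 33 34 35
f 33 35 19
f 34 16 36
f 34 36 35
f 35 36 37
f 35 37 19
f 36 16 38
f 36 38 37
f 37 38 39
f 37 39 19
f 38 16 40
f 38 40 39
f 39 40 41
f 39 41 19
f 40 16 42
f 40 42 41
f 41 42 43
f 41 43 19
f 42 16 44
f 42 44 43
f 43 44 45
f 43 45 19
f 44 16 46
f 44 46 45
f 45 46 47
f 45 47 19
f 46 16 17
f 46 17 47
f 47 17 18
f 47 18 19
f 48 85 64
f 85 59 88
f 64 88 53
f 85 88 64
f 48 64 60
f 64 53 65
f 60 65 49
f 64 65 60
f 48 60 69
f 60 49 70
f 69 70 55
f 60 70 69
f 48 69 81
f 69 55 84
f 81 84 58
f 69 84 81
f 48 81 85
f 81 58 89
f 85 89 59
f 81 89 85
f 49 65 76
f 65 53 79
f 76 79 57
f 65 79 76
f 53 88 66
f 88 59 87
f 66 87 52
f 88 87 66
f 59 89 86
f 89 58 82
f 86 82 50
f 89 82 86
f 58 84 83
f 84 55 71
f 83 71 54
f 84 71 83
f 55 70 75
f 70 49 72
f 75 72 56
f 70 72 75
f 51 77 63
f 77 57 78
f 63 78 52
f 77 78 63
f 51 63 61
f 63 52 62
f 61 62 50
f 63 62 61
f 51 61 68
f 61 50 67
f 68 67 54
f 61 67 68
f 51 68 73
f 68 54 74
f 73 74 56
f 68 74 73
f 51 73 77
f 73 56 80
f 77 80 57
f 73 80 77
f 52 78 66
f 78 57 79
f 66 79 53
f 78 79 66
f 50 62 86
f 62 52 87
f 86 87 59
f 62 87 86
f 54 67 83
f 67 50 82
f 83 82 58
f 67 82 83
f 56 74 75
f 74 54 71
f 75 71 55
f 74 71 75
f 57 80 76
f 80 56 72
f 76 72 49
f 80 72 76
f 91 90 93
f 91 93 92
f 93 90 94
f 93 94 92
f 94 90 95
f 94 95 92
f 95 90 96
f 95 96 92
f 96 90 97
f 96 97 92
f 97 90 98
f 97 98 92
f 98 90 99
f 98 99 92
f 99 90 100
f 99 100 92
f 100 90 101
f 100 101 92
f 101 90 102
f 101 102 92
f 102 90 103
f 102 103 92
f 103 90 91
f 103 91 92



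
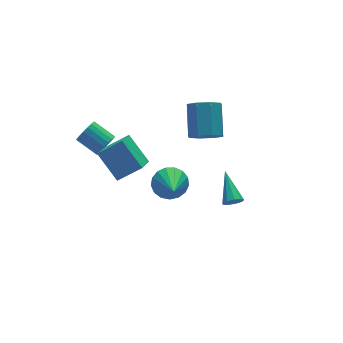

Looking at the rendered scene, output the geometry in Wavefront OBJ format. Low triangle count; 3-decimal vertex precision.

v 2.059 -3.561 -1.18
v 2.322 -3.382 -1.665
v 2.561 -1.919 -0.3
v 1.943 -3.266 -1.666
v 1.618 -3.287 -1.439
v 1.499 -3.437 -1.092
v 1.642 -3.645 -0.786
v 1.98 -3.814 -0.664
v 2.354 -3.864 -0.784
v 2.591 -3.773 -1.089
v 2.578 -3.583 -1.437
v 1.19 1.421 -3.924
v 1.783 0.77 -4.459
v 0.51 -0.161 -2.756
v 2.074 0.918 -4.09
v 2.162 1.181 -3.682
v 2.028 1.498 -3.33
v 1.702 1.798 -3.113
v 1.259 2.012 -3.083
v 0.8 2.09 -3.245
v 0.43 2.015 -3.562
v 0.235 1.803 -3.962
v 0.258 1.504 -4.354
v 0.495 1.186 -4.647
v 0.891 0.922 -4.774
v 1.356 0.772 -4.706
v 3.372 1.387 -0.782
v 4.291 1.107 -1.02
v 5.048 2.552 0.205
v 4.128 2.833 0.442
v 4.022 1.642 -1.484
v 4.779 3.087 -0.259
v 3.372 2.027 -1.538
v 4.129 3.473 -0.313
v 2.722 2.038 -1.149
v 3.479 3.483 0.076
v 2.452 1.668 -0.545
v 3.209 3.113 0.68
v 2.721 1.133 -0.081
v 3.478 2.578 1.144
v 3.371 0.747 -0.027
v 4.128 2.193 1.198
v 4.021 0.737 -0.416
v 4.778 2.182 0.809
v -2.139 -1.606 2.311
v -2.505 -0.208 3.514
v -3.317 -1.132 1.404
v -3.682 0.265 2.606
v -1.318 -0.825 1.654
v -1.683 0.572 2.856
v -2.495 -0.352 0.746
v -2.861 1.046 1.949
v -2.237 2.083 0.799
v -1.915 2.511 0.318
v -2.521 3.645 0.92
v -2.843 3.217 1.401
v -2.192 2.438 0.174
v -2.798 3.573 0.777
v -2.478 2.296 0.155
v -3.084 3.43 0.757
v -2.717 2.111 0.263
v -3.323 3.245 0.865
v -2.86 1.921 0.477
v -3.466 3.055 1.079
v -2.88 1.763 0.755
v -3.486 2.897 1.357
v -2.773 1.668 1.042
v -3.379 2.802 1.644
v -2.559 1.655 1.28
v -3.165 2.789 1.882
v -2.282 1.727 1.423
v -2.888 2.862 2.026
v -1.996 1.87 1.443
v -2.602 3.004 2.045
v -1.757 2.055 1.335
v -2.363 3.189 1.937
v -1.614 2.245 1.121
v -2.22 3.379 1.723
v -1.594 2.403 0.843
v -2.2 3.537 1.445
v -1.701 2.498 0.556
v -2.307 3.632 1.158
f 2 1 4
f 2 4 3
f 4 1 5
f 4 5 3
f 5 1 6
f 5 6 3
f 6 1 7
f 6 7 3
f 7 1 8
f 7 8 3
f 8 1 9
f 8 9 3
f 9 1 10
f 9 10 3
f 10 1 11
f 10 11 3
f 11 1 2
f 11 2 3
f 13 12 15
f 13 15 14
f 15 12 16
f 15 16 14
f 16 12 17
f 16 17 14
f 17 12 18
f 17 18 14
f 18 12 19
f 18 19 14
f 19 12 20
f 19 20 14
f 20 12 21
f 20 21 14
f 21 12 22
f 21 22 14
f 22 12 23
f 22 23 14
f 23 12 24
f 23 24 14
f 24 12 25
f 24 25 14
f 25 12 26
f 25 26 14
f 26 12 13
f 26 13 14
f 28 27 31
f 28 31 29
f 29 31 32
f 29 32 30
f 31 27 33
f 31 33 32
f 32 33 34
f 32 34 30
f 33 27 35
f 33 35 34
f 34 35 36
f 34 36 30
f 35 27 37
f 35 37 36
f 36 37 38
f 36 38 30
f 37 27 39
f 37 39 38
f 38 39 40
f 38 40 30
f 39 27 41
f 39 41 40
f 40 41 42
f 40 42 30
f 41 27 43
f 41 43 42
f 42 43 44
f 42 44 30
f 43 27 28
f 43 28 44
f 44 28 29
f 44 29 30
f 46 48 45
f 49 46 45
f 45 48 47
f 47 49 45
f 46 52 48
f 50 46 49
f 50 52 46
f 48 52 47
f 51 49 47
f 47 52 51
f 51 50 49
f 52 50 51
f 54 53 57
f 54 57 55
f 55 57 58
f 55 58 56
f 57 53 59
f 57 59 58
f 58 59 60
f 58 60 56
f 59 53 61
f 59 61 60
f 60 61 62
f 60 62 56
f 61 53 63
f 61 63 62
f 62 63 64
f 62 64 56
f 63 53 65
f 63 65 64
f 64 65 66
f 64 66 56
f 65 53 67
f 65 67 66
f 66 67 68
f 66 68 56
f 67 53 69
f 67 69 68
f 68 69 70
f 68 70 56
f 69 53 71
f 69 71 70
f 70 71 72
f 70 72 56
f 71 53 73
f 71 73 72
f 72 73 74
f 72 74 56
f 73 53 75
f 73 75 74
f 74 75 76
f 74 76 56
f 75 53 77
f 75 77 76
f 76 77 78
f 76 78 56
f 77 53 79
f 77 79 78
f 78 79 80
f 78 80 56
f 79 53 81
f 79 81 80
f 80 81 82
f 80 82 56
f 81 53 54
f 81 54 82
f 82 54 55
f 82 55 56



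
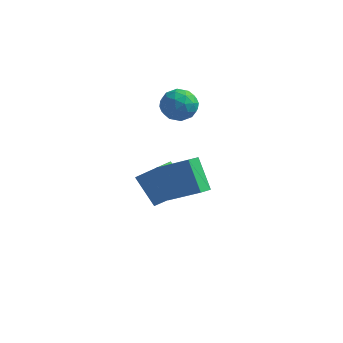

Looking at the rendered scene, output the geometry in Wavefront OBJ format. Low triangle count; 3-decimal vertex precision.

v 0.212 -1.649 -0.434
v -0.779 -0.755 1.2
v 0.435 -0.753 -0.789
v -0.556 0.142 0.845
v 1.996 -1.662 0.655
v 1.005 -0.767 2.289
v 2.219 -0.765 0.3
v 1.228 0.129 1.934
v -1.851 1.832 -3.972
v -3.196 2.515 -2.455
v -1.757 3.455 -4.62
v -3.103 4.138 -3.102
v -0.617 2.142 -3.018
v -1.963 2.825 -1.5
v -0.524 3.765 -3.665
v -1.869 4.448 -2.148
v -1.651 4.328 2.538
v -0.892 4.693 3.269
v -1.308 2.627 3.031
v -0.549 2.992 3.762
v -1.632 3.19 3.937
v -1.844 4.241 3.633
v -0.356 3.079 2.667
v -0.568 4.13 2.363
v -0.092 3.921 3.349
v -0.881 3.989 4.133
v -1.319 3.331 2.167
v -2.108 3.399 2.951
v -1.302 4.66 2.861
v -0.898 2.66 3.439
v -1.535 2.777 3.543
v -1.089 2.991 3.972
v -1.861 4.394 3.074
v -1.415 4.608 3.504
v -1.85 3.725 3.896
v -0.785 2.712 2.796
v -0.339 2.926 3.226
v -1.111 4.329 2.328
v -0.665 4.543 2.757
v -0.35 3.595 2.404
v -0.385 4.42 3.337
v -0.184 3.421 3.626
v -0.07 3.472 2.983
v -0.195 4.09 2.804
v -0.849 4.46 3.798
v -0.647 3.461 4.088
v -1.284 3.577 4.191
v -1.408 4.195 4.012
v -0.379 4.007 3.845
v -1.553 3.859 2.212
v -1.351 2.86 2.502
v -0.792 3.125 2.288
v -0.916 3.743 2.109
v -2.016 3.899 2.674
v -1.815 2.9 2.963
v -2.005 3.23 3.496
v -2.13 3.848 3.317
v -1.821 3.313 2.455
f 2 4 1
f 5 2 1
f 1 4 3
f 3 5 1
f 2 8 4
f 6 2 5
f 6 8 2
f 4 8 3
f 7 5 3
f 3 8 7
f 7 6 5
f 8 6 7
f 10 12 9
f 13 10 9
f 9 12 11
f 11 13 9
f 10 16 12
f 14 10 13
f 14 16 10
f 12 16 11
f 15 13 11
f 11 16 15
f 15 14 13
f 16 14 15
f 17 54 33
f 54 28 57
f 33 57 22
f 54 57 33
f 17 33 29
f 33 22 34
f 29 34 18
f 33 34 29
f 17 29 38
f 29 18 39
f 38 39 24
f 29 39 38
f 17 38 50
f 38 24 53
f 50 53 27
f 38 53 50
f 17 50 54
f 50 27 58
f 54 58 28
f 50 58 54
f 18 34 45
f 34 22 48
f 45 48 26
f 34 48 45
f 22 57 35
f 57 28 56
f 35 56 21
f 57 56 35
f 28 58 55
f 58 27 51
f 55 51 19
f 58 51 55
f 27 53 52
f 53 24 40
f 52 40 23
f 53 40 52
f 24 39 44
f 39 18 41
f 44 41 25
f 39 41 44
f 20 46 32
f 46 26 47
f 32 47 21
f 46 47 32
f 20 32 30
f 32 21 31
f 30 31 19
f 32 31 30
f 20 30 37
f 30 19 36
f 37 36 23
f 30 36 37
f 20 37 42
f 37 23 43
f 42 43 25
f 37 43 42
f 20 42 46
f 42 25 49
f 46 49 26
f 42 49 46
f 21 47 35
f 47 26 48
f 35 48 22
f 47 48 35
f 19 31 55
f 31 21 56
f 55 56 28
f 31 56 55
f 23 36 52
f 36 19 51
f 52 51 27
f 36 51 52
f 25 43 44
f 43 23 40
f 44 40 24
f 43 40 44
f 26 49 45
f 49 25 41
f 45 41 18
f 49 41 45



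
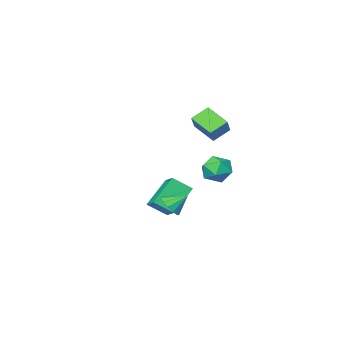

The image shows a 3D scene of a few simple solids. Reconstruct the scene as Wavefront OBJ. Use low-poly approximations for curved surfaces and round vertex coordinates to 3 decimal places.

v -0.022 3.517 -0.349
v 0.458 4.299 0.073
v 1.182 2.521 0.127
v 1.662 3.303 0.549
v 0.799 2.964 0.95
v 0.056 3.58 0.655
v 1.584 3.24 -0.455
v 0.841 3.856 -0.75
v 1.451 4.128 0.007
v 0.966 3.957 0.875
v 0.674 2.863 -0.675
v 0.189 2.692 0.193
v 3.798 3.147 -2.07
v 4.386 3.367 -1.559
v 2.982 3.653 -1.35
v 4.338 3.711 -1.855
v 4.118 3.875 -2.22
v 3.797 3.808 -2.537
v 3.476 3.531 -2.706
v 3.257 3.132 -2.673
v 3.21 2.738 -2.448
v 3.349 2.473 -2.103
v 3.631 2.422 -1.748
v 3.966 2.601 -1.495
v 4.248 2.954 -1.424
v 0.011 1.774 3.528
v 0.719 2.443 4.435
v -0.269 3.13 2.747
v 0.438 3.799 3.653
v 1.022 1.601 2.867
v 1.729 2.27 3.773
v 0.741 2.957 2.085
v 1.449 3.626 2.992
v -0.664 -1.484 -3.355
v -0.307 -0.327 -2.735
v 0.869 -1.174 -4.816
v 1.226 -0.018 -4.196
v 0.254 -2.202 -2.544
v 0.611 -1.046 -1.924
v 1.787 -1.893 -4.005
v 2.144 -0.736 -3.385
f 1 12 6
f 1 6 2
f 1 2 8
f 1 8 11
f 1 11 12
f 2 6 10
f 6 12 5
f 12 11 3
f 11 8 7
f 8 2 9
f 4 10 5
f 4 5 3
f 4 3 7
f 4 7 9
f 4 9 10
f 5 10 6
f 3 5 12
f 7 3 11
f 9 7 8
f 10 9 2
f 14 13 16
f 14 16 15
f 16 13 17
f 16 17 15
f 17 13 18
f 17 18 15
f 18 13 19
f 18 19 15
f 19 13 20
f 19 20 15
f 20 13 21
f 20 21 15
f 21 13 22
f 21 22 15
f 22 13 23
f 22 23 15
f 23 13 24
f 23 24 15
f 24 13 25
f 24 25 15
f 25 13 14
f 25 14 15
f 27 29 26
f 30 27 26
f 26 29 28
f 28 30 26
f 27 33 29
f 31 27 30
f 31 33 27
f 29 33 28
f 32 30 28
f 28 33 32
f 32 31 30
f 33 31 32
f 35 37 34
f 38 35 34
f 34 37 36
f 36 38 34
f 35 41 37
f 39 35 38
f 39 41 35
f 37 41 36
f 40 38 36
f 36 41 40
f 40 39 38
f 41 39 40



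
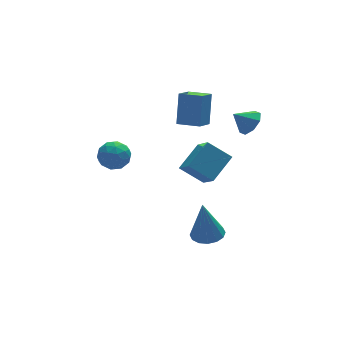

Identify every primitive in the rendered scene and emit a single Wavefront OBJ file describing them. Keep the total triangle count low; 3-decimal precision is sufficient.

v 1.673 -3.767 -3.642
v 2.183 -4.405 -3.566
v 1.427 -3.713 -1.538
v 2.432 -4.062 -3.546
v 2.478 -3.64 -3.551
v 2.309 -3.252 -3.581
v 1.969 -3.002 -3.628
v 1.55 -2.957 -3.678
v 1.164 -3.129 -3.719
v 0.914 -3.472 -3.739
v 0.868 -3.894 -3.734
v 1.038 -4.282 -3.704
v 1.378 -4.532 -3.657
v 1.797 -4.577 -3.607
v -2.771 -1.679 1.209
v -2.061 -1.301 1.05
v -2.159 -2.459 2.09
v -1.449 -2.081 1.931
v -2.048 -1.68 2.321
v -2.427 -1.198 1.776
v -1.793 -2.562 1.364
v -2.172 -2.08 0.819
v -1.457 -1.847 1.145
v -1.614 -1.302 1.737
v -2.606 -2.458 1.403
v -2.763 -1.913 1.995
v -2.47 -1.421 1.052
v -1.75 -2.339 2.088
v -2.103 -2.103 2.317
v -1.685 -1.881 2.224
v -2.685 -1.361 1.479
v -2.267 -1.139 1.386
v -2.26 -1.361 2.133
v -1.953 -2.621 1.754
v -1.535 -2.399 1.661
v -2.535 -1.879 0.916
v -2.117 -1.657 0.823
v -1.96 -2.399 1.007
v -1.697 -1.52 1.015
v -1.337 -1.979 1.533
v -1.54 -2.262 1.199
v -1.762 -1.978 0.879
v -1.79 -1.2 1.363
v -1.43 -1.658 1.881
v -1.782 -1.422 2.11
v -2.005 -1.139 1.79
v -1.434 -1.521 1.419
v -2.79 -2.102 1.259
v -2.43 -2.56 1.777
v -2.215 -2.621 1.35
v -2.438 -2.338 1.03
v -2.883 -1.781 1.607
v -2.523 -2.24 2.125
v -2.458 -1.782 2.261
v -2.68 -1.498 1.941
v -2.786 -2.239 1.721
v 1.583 -0.036 1.425
v 1.972 0.68 2.951
v 2.328 0.632 0.922
v 2.717 1.348 2.448
v 2.423 -0.848 1.592
v 2.812 -0.132 3.118
v 3.168 -0.18 1.089
v 3.557 0.536 2.615
v 4.31 -2.272 2.338
v 4.797 -2.311 2.906
v 3.55 -2.068 3.002
v 4.752 -1.78 2.692
v 4.447 -1.537 2.27
v 4.063 -1.725 1.888
v 3.823 -2.232 1.769
v 3.868 -2.763 1.983
v 4.173 -3.006 2.405
v 4.557 -2.818 2.787
v 1.447 -0.714 -1.211
v 1.431 -1.969 -0.125
v 2.662 -0.011 -0.382
v 2.645 -1.266 0.705
v 2.395 -1.414 -2.005
v 2.378 -2.669 -0.918
v 3.609 -0.711 -1.175
v 3.593 -1.966 -0.089
f 2 1 4
f 2 4 3
f 4 1 5
f 4 5 3
f 5 1 6
f 5 6 3
f 6 1 7
f 6 7 3
f 7 1 8
f 7 8 3
f 8 1 9
f 8 9 3
f 9 1 10
f 9 10 3
f 10 1 11
f 10 11 3
f 11 1 12
f 11 12 3
f 12 1 13
f 12 13 3
f 13 1 14
f 13 14 3
f 14 1 2
f 14 2 3
f 15 52 31
f 52 26 55
f 31 55 20
f 52 55 31
f 15 31 27
f 31 20 32
f 27 32 16
f 31 32 27
f 15 27 36
f 27 16 37
f 36 37 22
f 27 37 36
f 15 36 48
f 36 22 51
f 48 51 25
f 36 51 48
f 15 48 52
f 48 25 56
f 52 56 26
f 48 56 52
f 16 32 43
f 32 20 46
f 43 46 24
f 32 46 43
f 20 55 33
f 55 26 54
f 33 54 19
f 55 54 33
f 26 56 53
f 56 25 49
f 53 49 17
f 56 49 53
f 25 51 50
f 51 22 38
f 50 38 21
f 51 38 50
f 22 37 42
f 37 16 39
f 42 39 23
f 37 39 42
f 18 44 30
f 44 24 45
f 30 45 19
f 44 45 30
f 18 30 28
f 30 19 29
f 28 29 17
f 30 29 28
f 18 28 35
f 28 17 34
f 35 34 21
f 28 34 35
f 18 35 40
f 35 21 41
f 40 41 23
f 35 41 40
f 18 40 44
f 40 23 47
f 44 47 24
f 40 47 44
f 19 45 33
f 45 24 46
f 33 46 20
f 45 46 33
f 17 29 53
f 29 19 54
f 53 54 26
f 29 54 53
f 21 34 50
f 34 17 49
f 50 49 25
f 34 49 50
f 23 41 42
f 41 21 38
f 42 38 22
f 41 38 42
f 24 47 43
f 47 23 39
f 43 39 16
f 47 39 43
f 58 60 57
f 61 58 57
f 57 60 59
f 59 61 57
f 58 64 60
f 62 58 61
f 62 64 58
f 60 64 59
f 63 61 59
f 59 64 63
f 63 62 61
f 64 62 63
f 66 65 68
f 66 68 67
f 68 65 69
f 68 69 67
f 69 65 70
f 69 70 67
f 70 65 71
f 70 71 67
f 71 65 72
f 71 72 67
f 72 65 73
f 72 73 67
f 73 65 74
f 73 74 67
f 74 65 66
f 74 66 67
f 76 78 75
f 79 76 75
f 75 78 77
f 77 79 75
f 76 82 78
f 80 76 79
f 80 82 76
f 78 82 77
f 81 79 77
f 77 82 81
f 81 80 79
f 82 80 81



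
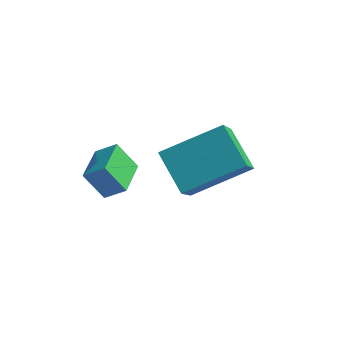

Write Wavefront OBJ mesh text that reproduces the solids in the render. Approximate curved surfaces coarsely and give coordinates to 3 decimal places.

v -0.992 -4.46 1.996
v -0.347 -4.393 2.481
v -1.052 -3.215 1.904
v -0.407 -3.148 2.389
v -0.353 -4.492 1.151
v 0.292 -4.425 1.636
v -0.413 -3.247 1.059
v 0.232 -3.18 1.544
v 0.341 -0.615 -0.438
v 0.443 -1.925 1.043
v 2.016 0.449 0.387
v 2.119 -0.861 1.868
v 1.321 -1.499 -1.288
v 1.424 -2.809 0.193
v 2.997 -0.435 -0.463
v 3.099 -1.745 1.018
f 2 4 1
f 5 2 1
f 1 4 3
f 3 5 1
f 2 8 4
f 6 2 5
f 6 8 2
f 4 8 3
f 7 5 3
f 3 8 7
f 7 6 5
f 8 6 7
f 10 12 9
f 13 10 9
f 9 12 11
f 11 13 9
f 10 16 12
f 14 10 13
f 14 16 10
f 12 16 11
f 15 13 11
f 11 16 15
f 15 14 13
f 16 14 15



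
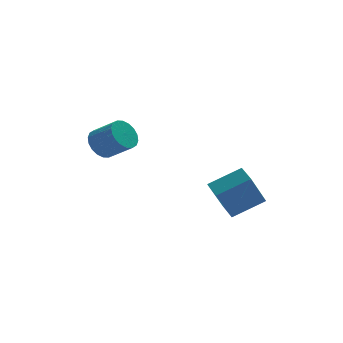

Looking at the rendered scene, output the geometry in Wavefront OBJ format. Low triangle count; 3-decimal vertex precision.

v -3.293 2.664 -0.627
v -2.608 3.095 -0.947
v -1.682 2.286 -0.053
v -2.367 1.856 0.267
v -2.712 3.311 -0.644
v -1.786 2.503 0.25
v -2.931 3.4 -0.337
v -2.005 2.592 0.557
v -3.221 3.343 -0.087
v -2.295 2.534 0.807
v -3.526 3.151 0.055
v -2.6 2.343 0.949
v -3.785 2.863 0.063
v -2.859 2.055 0.956
v -3.946 2.536 -0.067
v -3.02 1.727 0.827
v -3.978 2.234 -0.307
v -3.052 1.425 0.587
v -3.874 2.017 -0.61
v -2.948 1.209 0.284
v -3.655 1.928 -0.917
v -2.729 1.12 -0.023
v -3.365 1.986 -1.167
v -2.439 1.177 -0.273
v -3.06 2.177 -1.309
v -2.134 1.369 -0.415
v -2.801 2.465 -1.316
v -1.875 1.657 -0.423
v -2.64 2.793 -1.187
v -1.714 1.984 -0.293
v 1.138 -1.035 -2.719
v 2.772 -0.998 -1.898
v 0.995 -0.075 -2.478
v 2.629 -0.038 -1.656
v 2.071 -0.422 -4.604
v 3.705 -0.385 -3.782
v 1.928 0.538 -4.362
v 3.562 0.575 -3.541
f 2 1 5
f 2 5 3
f 3 5 6
f 3 6 4
f 5 1 7
f 5 7 6
f 6 7 8
f 6 8 4
f 7 1 9
f 7 9 8
f 8 9 10
f 8 10 4
f 9 1 11
f 9 11 10
f 10 11 12
f 10 12 4
f 11 1 13
f 11 13 12
f 12 13 14
f 12 14 4
f 13 1 15
f 13 15 14
f 14 15 16
f 14 16 4
f 15 1 17
f 15 17 16
f 16 17 18
f 16 18 4
f 17 1 19
f 17 19 18
f 18 19 20
f 18 20 4
f 19 1 21
f 19 21 20
f 20 21 22
f 20 22 4
f 21 1 23
f 21 23 22
f 22 23 24
f 22 24 4
f 23 1 25
f 23 25 24
f 24 25 26
f 24 26 4
f 25 1 27
f 25 27 26
f 26 27 28
f 26 28 4
f 27 1 29
f 27 29 28
f 28 29 30
f 28 30 4
f 29 1 2
f 29 2 30
f 30 2 3
f 30 3 4
f 32 34 31
f 35 32 31
f 31 34 33
f 33 35 31
f 32 38 34
f 36 32 35
f 36 38 32
f 34 38 33
f 37 35 33
f 33 38 37
f 37 36 35
f 38 36 37



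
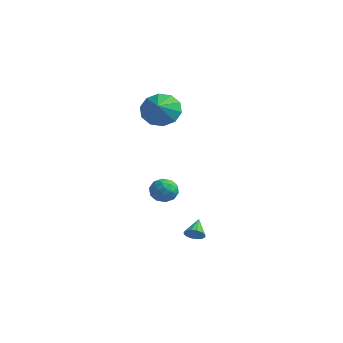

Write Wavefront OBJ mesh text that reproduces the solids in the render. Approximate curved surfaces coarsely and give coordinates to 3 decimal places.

v -0.695 3.672 2.731
v 0.241 4.093 2.648
v -0.265 2.848 3.409
v -0.049 4.355 3.15
v -0.586 4.356 3.493
v -1.164 4.096 3.544
v -1.564 3.673 3.285
v -1.632 3.25 2.814
v -1.342 2.988 2.312
v -0.805 2.987 1.969
v -0.227 3.247 1.918
v 0.173 3.67 2.177
v 2.644 1.898 -4.003
v 3.089 1.899 -3.715
v 2.276 2.742 -3.437
v 3.141 2.065 -3.928
v 3.061 2.186 -4.16
v 2.868 2.23 -4.351
v 2.615 2.185 -4.448
v 2.37 2.063 -4.426
v 2.199 1.897 -4.291
v 2.146 1.732 -4.078
v 2.227 1.611 -3.846
v 2.42 1.567 -3.655
v 2.672 1.612 -3.558
v 2.917 1.734 -3.58
v 0.074 3.051 -1.655
v 0.664 3.125 -2.124
v 0.116 1.835 -1.796
v 0.706 1.909 -2.265
v 0.787 2.062 -1.528
v 0.761 2.814 -1.441
v 0.019 2.146 -2.479
v -0.007 2.898 -2.392
v 0.63 2.566 -2.633
v 1.104 2.515 -2.045
v -0.324 2.445 -1.875
v 0.15 2.394 -1.287
v 0.365 3.195 -1.877
v 0.415 1.765 -2.043
v 0.462 1.855 -1.61
v 0.809 1.899 -1.885
v 0.422 3.012 -1.476
v 0.769 3.056 -1.751
v 0.841 2.431 -1.401
v 0.011 1.904 -2.169
v 0.358 1.948 -2.444
v -0.029 3.061 -2.035
v 0.318 3.105 -2.31
v -0.061 2.529 -2.519
v 0.692 2.91 -2.452
v 0.717 2.195 -2.535
v 0.313 2.334 -2.661
v 0.298 2.776 -2.61
v 0.971 2.88 -2.107
v 0.995 2.165 -2.189
v 1.043 2.255 -1.756
v 1.028 2.697 -1.705
v 0.951 2.551 -2.406
v -0.215 2.795 -1.731
v -0.191 2.08 -1.813
v -0.248 2.263 -2.215
v -0.263 2.705 -2.164
v 0.063 2.765 -1.385
v 0.088 2.05 -1.468
v 0.482 2.184 -1.31
v 0.467 2.626 -1.259
v -0.171 2.409 -1.514
f 2 1 4
f 2 4 3
f 4 1 5
f 4 5 3
f 5 1 6
f 5 6 3
f 6 1 7
f 6 7 3
f 7 1 8
f 7 8 3
f 8 1 9
f 8 9 3
f 9 1 10
f 9 10 3
f 10 1 11
f 10 11 3
f 11 1 12
f 11 12 3
f 12 1 2
f 12 2 3
f 14 13 16
f 14 16 15
f 16 13 17
f 16 17 15
f 17 13 18
f 17 18 15
f 18 13 19
f 18 19 15
f 19 13 20
f 19 20 15
f 20 13 21
f 20 21 15
f 21 13 22
f 21 22 15
f 22 13 23
f 22 23 15
f 23 13 24
f 23 24 15
f 24 13 25
f 24 25 15
f 25 13 26
f 25 26 15
f 26 13 14
f 26 14 15
f 27 64 43
f 64 38 67
f 43 67 32
f 64 67 43
f 27 43 39
f 43 32 44
f 39 44 28
f 43 44 39
f 27 39 48
f 39 28 49
f 48 49 34
f 39 49 48
f 27 48 60
f 48 34 63
f 60 63 37
f 48 63 60
f 27 60 64
f 60 37 68
f 64 68 38
f 60 68 64
f 28 44 55
f 44 32 58
f 55 58 36
f 44 58 55
f 32 67 45
f 67 38 66
f 45 66 31
f 67 66 45
f 38 68 65
f 68 37 61
f 65 61 29
f 68 61 65
f 37 63 62
f 63 34 50
f 62 50 33
f 63 50 62
f 34 49 54
f 49 28 51
f 54 51 35
f 49 51 54
f 30 56 42
f 56 36 57
f 42 57 31
f 56 57 42
f 30 42 40
f 42 31 41
f 40 41 29
f 42 41 40
f 30 40 47
f 40 29 46
f 47 46 33
f 40 46 47
f 30 47 52
f 47 33 53
f 52 53 35
f 47 53 52
f 30 52 56
f 52 35 59
f 56 59 36
f 52 59 56
f 31 57 45
f 57 36 58
f 45 58 32
f 57 58 45
f 29 41 65
f 41 31 66
f 65 66 38
f 41 66 65
f 33 46 62
f 46 29 61
f 62 61 37
f 46 61 62
f 35 53 54
f 53 33 50
f 54 50 34
f 53 50 54
f 36 59 55
f 59 35 51
f 55 51 28
f 59 51 55



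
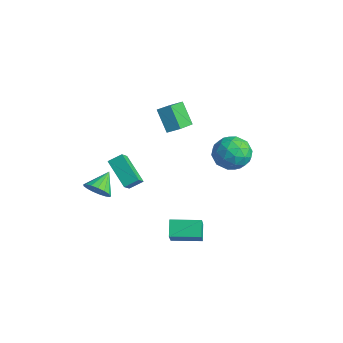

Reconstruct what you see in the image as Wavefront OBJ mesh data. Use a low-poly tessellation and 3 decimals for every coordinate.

v 0.289 -0.307 3.118
v -0.747 -0.271 4.376
v -0.592 1.102 2.352
v -1.628 1.138 3.61
v 0.808 0.242 3.53
v -0.228 0.278 4.788
v -0.073 1.651 2.764
v -1.109 1.687 4.022
v -0.697 -4.257 -0.71
v 0.037 -4.236 -0.263
v -1.203 -3.143 0.07
v 0.107 -3.982 -0.58
v -0.007 -3.792 -0.926
v -0.279 -3.707 -1.223
v -0.648 -3.749 -1.402
v -1.027 -3.907 -1.423
v -1.331 -4.145 -1.28
v -1.49 -4.408 -1.007
v -1.467 -4.637 -0.666
v -1.268 -4.779 -0.334
v -0.938 -4.801 -0.089
v -0.553 -4.698 0.014
v -0.201 -4.494 -0.049
v 1.348 4.421 0.666
v 1.78 3.749 1.587
v 1.14 2.791 -0.427
v 1.572 2.119 0.494
v 0.479 2.652 0.589
v 0.608 3.659 1.264
v 2.312 2.881 -0.104
v 2.441 3.888 0.571
v 2.376 2.797 1.111
v 1.243 2.655 1.539
v 1.677 3.885 -0.379
v 0.544 3.743 0.049
v 1.583 4.228 1.222
v 1.337 2.312 -0.062
v 0.695 2.625 -0.007
v 0.949 2.23 0.535
v 0.893 4.175 1.032
v 1.147 3.78 1.574
v 0.382 3.135 0.987
v 1.773 2.76 -0.414
v 2.027 2.365 0.128
v 1.971 4.31 0.625
v 2.225 3.915 1.167
v 2.538 3.405 0.173
v 2.187 3.273 1.484
v 2.064 2.315 0.842
v 2.5 2.763 0.49
v 2.575 3.355 0.887
v 1.521 3.19 1.736
v 1.398 2.232 1.093
v 0.756 2.545 1.149
v 0.831 3.137 1.546
v 1.871 2.63 1.456
v 1.522 4.308 0.067
v 1.399 3.35 -0.576
v 2.089 3.403 -0.386
v 2.164 3.995 0.011
v 0.856 4.225 0.318
v 0.733 3.267 -0.324
v 0.345 3.185 0.273
v 0.42 3.777 0.67
v 1.049 3.91 -0.296
v -2.963 -1.801 -0.947
v -2.501 -2.429 -0.214
v -2.664 -1.04 -0.483
v -2.202 -1.668 0.25
v -1.258 -1.812 -2.03
v -0.796 -2.44 -1.297
v -0.959 -1.051 -1.566
v -0.497 -1.679 -0.833
v 3.034 -1.9 -3.517
v 3.956 -2.632 -2.143
v 2.351 -1.405 -2.796
v 3.273 -2.138 -1.421
v 4.087 -0.502 -3.479
v 5.009 -1.235 -2.104
v 3.404 -0.008 -2.757
v 4.326 -0.74 -1.383
f 2 4 1
f 5 2 1
f 1 4 3
f 3 5 1
f 2 8 4
f 6 2 5
f 6 8 2
f 4 8 3
f 7 5 3
f 3 8 7
f 7 6 5
f 8 6 7
f 10 9 12
f 10 12 11
f 12 9 13
f 12 13 11
f 13 9 14
f 13 14 11
f 14 9 15
f 14 15 11
f 15 9 16
f 15 16 11
f 16 9 17
f 16 17 11
f 17 9 18
f 17 18 11
f 18 9 19
f 18 19 11
f 19 9 20
f 19 20 11
f 20 9 21
f 20 21 11
f 21 9 22
f 21 22 11
f 22 9 23
f 22 23 11
f 23 9 10
f 23 10 11
f 24 61 40
f 61 35 64
f 40 64 29
f 61 64 40
f 24 40 36
f 40 29 41
f 36 41 25
f 40 41 36
f 24 36 45
f 36 25 46
f 45 46 31
f 36 46 45
f 24 45 57
f 45 31 60
f 57 60 34
f 45 60 57
f 24 57 61
f 57 34 65
f 61 65 35
f 57 65 61
f 25 41 52
f 41 29 55
f 52 55 33
f 41 55 52
f 29 64 42
f 64 35 63
f 42 63 28
f 64 63 42
f 35 65 62
f 65 34 58
f 62 58 26
f 65 58 62
f 34 60 59
f 60 31 47
f 59 47 30
f 60 47 59
f 31 46 51
f 46 25 48
f 51 48 32
f 46 48 51
f 27 53 39
f 53 33 54
f 39 54 28
f 53 54 39
f 27 39 37
f 39 28 38
f 37 38 26
f 39 38 37
f 27 37 44
f 37 26 43
f 44 43 30
f 37 43 44
f 27 44 49
f 44 30 50
f 49 50 32
f 44 50 49
f 27 49 53
f 49 32 56
f 53 56 33
f 49 56 53
f 28 54 42
f 54 33 55
f 42 55 29
f 54 55 42
f 26 38 62
f 38 28 63
f 62 63 35
f 38 63 62
f 30 43 59
f 43 26 58
f 59 58 34
f 43 58 59
f 32 50 51
f 50 30 47
f 51 47 31
f 50 47 51
f 33 56 52
f 56 32 48
f 52 48 25
f 56 48 52
f 67 69 66
f 70 67 66
f 66 69 68
f 68 70 66
f 67 73 69
f 71 67 70
f 71 73 67
f 69 73 68
f 72 70 68
f 68 73 72
f 72 71 70
f 73 71 72
f 75 77 74
f 78 75 74
f 74 77 76
f 76 78 74
f 75 81 77
f 79 75 78
f 79 81 75
f 77 81 76
f 80 78 76
f 76 81 80
f 80 79 78
f 81 79 80



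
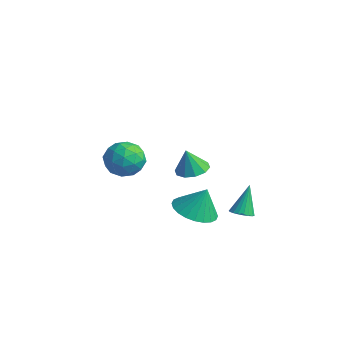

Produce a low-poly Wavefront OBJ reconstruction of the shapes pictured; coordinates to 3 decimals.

v 1.218 -3.335 1.651
v 1.859 -3.64 1.638
v 1.122 -3.585 2.729
v 1.912 -3.217 1.741
v 1.701 -2.839 1.81
v 1.304 -2.65 1.818
v 0.875 -2.723 1.763
v 0.577 -3.03 1.665
v 0.524 -3.453 1.562
v 0.736 -3.831 1.493
v 1.132 -4.02 1.485
v 1.561 -3.947 1.54
v 2.417 -1.804 -0.829
v 2.923 -1.84 -0.714
v 2.163 -1.236 0.469
v 2.911 -1.643 -0.803
v 2.814 -1.474 -0.896
v 2.648 -1.362 -0.977
v 2.442 -1.326 -1.033
v 2.232 -1.373 -1.054
v 2.054 -1.494 -1.036
v 1.939 -1.669 -0.982
v 1.906 -1.867 -0.902
v 1.962 -2.054 -0.809
v 2.097 -2.198 -0.72
v 2.287 -2.274 -0.65
v 2.499 -2.268 -0.611
v 2.698 -2.182 -0.609
v 2.847 -2.031 -0.646
v -3.592 -3.24 0.325
v -2.902 -3.103 0.959
v -2.878 -4.497 -0.179
v -2.188 -4.36 0.455
v -3.053 -4.611 0.744
v -3.495 -3.834 1.056
v -2.285 -3.766 -0.276
v -2.727 -2.989 0.036
v -2.095 -3.428 0.587
v -2.569 -3.95 1.217
v -3.211 -3.65 -0.437
v -3.685 -4.172 0.193
v -3.31 -3.061 0.686
v -2.47 -4.539 0.094
v -2.979 -4.687 0.264
v -2.574 -4.606 0.636
v -3.658 -3.491 0.743
v -3.252 -3.41 1.116
v -3.341 -4.297 0.99
v -2.528 -4.19 -0.336
v -2.122 -4.109 0.037
v -3.206 -2.994 0.144
v -2.801 -2.913 0.516
v -2.439 -3.303 -0.21
v -2.43 -3.171 0.84
v -2.01 -3.91 0.544
v -2.067 -3.561 0.114
v -2.327 -3.104 0.298
v -2.709 -3.478 1.211
v -2.289 -4.217 0.914
v -2.798 -4.365 1.085
v -3.057 -3.908 1.268
v -2.234 -3.669 0.992
v -3.491 -3.383 -0.134
v -3.071 -4.122 -0.431
v -2.723 -3.692 -0.488
v -2.982 -3.235 -0.305
v -3.77 -3.69 0.236
v -3.35 -4.429 -0.06
v -3.453 -4.496 0.482
v -3.713 -4.039 0.666
v -3.546 -3.931 -0.212
v 1.376 -3.326 -0.618
v 2.31 -3.213 -0.894
v 1.684 -2.954 0.578
v 2.168 -2.865 -0.965
v 1.906 -2.587 -0.984
v 1.563 -2.422 -0.947
v 1.192 -2.394 -0.86
v 0.849 -2.508 -0.736
v 0.586 -2.746 -0.594
v 0.443 -3.073 -0.456
v 0.442 -3.438 -0.343
v 0.584 -3.786 -0.271
v 0.846 -4.064 -0.252
v 1.188 -4.23 -0.289
v 1.56 -4.257 -0.376
v 1.903 -4.143 -0.5
v 2.166 -3.905 -0.642
v 2.309 -3.578 -0.78
f 2 1 4
f 2 4 3
f 4 1 5
f 4 5 3
f 5 1 6
f 5 6 3
f 6 1 7
f 6 7 3
f 7 1 8
f 7 8 3
f 8 1 9
f 8 9 3
f 9 1 10
f 9 10 3
f 10 1 11
f 10 11 3
f 11 1 12
f 11 12 3
f 12 1 2
f 12 2 3
f 14 13 16
f 14 16 15
f 16 13 17
f 16 17 15
f 17 13 18
f 17 18 15
f 18 13 19
f 18 19 15
f 19 13 20
f 19 20 15
f 20 13 21
f 20 21 15
f 21 13 22
f 21 22 15
f 22 13 23
f 22 23 15
f 23 13 24
f 23 24 15
f 24 13 25
f 24 25 15
f 25 13 26
f 25 26 15
f 26 13 27
f 26 27 15
f 27 13 28
f 27 28 15
f 28 13 29
f 28 29 15
f 29 13 14
f 29 14 15
f 30 67 46
f 67 41 70
f 46 70 35
f 67 70 46
f 30 46 42
f 46 35 47
f 42 47 31
f 46 47 42
f 30 42 51
f 42 31 52
f 51 52 37
f 42 52 51
f 30 51 63
f 51 37 66
f 63 66 40
f 51 66 63
f 30 63 67
f 63 40 71
f 67 71 41
f 63 71 67
f 31 47 58
f 47 35 61
f 58 61 39
f 47 61 58
f 35 70 48
f 70 41 69
f 48 69 34
f 70 69 48
f 41 71 68
f 71 40 64
f 68 64 32
f 71 64 68
f 40 66 65
f 66 37 53
f 65 53 36
f 66 53 65
f 37 52 57
f 52 31 54
f 57 54 38
f 52 54 57
f 33 59 45
f 59 39 60
f 45 60 34
f 59 60 45
f 33 45 43
f 45 34 44
f 43 44 32
f 45 44 43
f 33 43 50
f 43 32 49
f 50 49 36
f 43 49 50
f 33 50 55
f 50 36 56
f 55 56 38
f 50 56 55
f 33 55 59
f 55 38 62
f 59 62 39
f 55 62 59
f 34 60 48
f 60 39 61
f 48 61 35
f 60 61 48
f 32 44 68
f 44 34 69
f 68 69 41
f 44 69 68
f 36 49 65
f 49 32 64
f 65 64 40
f 49 64 65
f 38 56 57
f 56 36 53
f 57 53 37
f 56 53 57
f 39 62 58
f 62 38 54
f 58 54 31
f 62 54 58
f 73 72 75
f 73 75 74
f 75 72 76
f 75 76 74
f 76 72 77
f 76 77 74
f 77 72 78
f 77 78 74
f 78 72 79
f 78 79 74
f 79 72 80
f 79 80 74
f 80 72 81
f 80 81 74
f 81 72 82
f 81 82 74
f 82 72 83
f 82 83 74
f 83 72 84
f 83 84 74
f 84 72 85
f 84 85 74
f 85 72 86
f 85 86 74
f 86 72 87
f 86 87 74
f 87 72 88
f 87 88 74
f 88 72 89
f 88 89 74
f 89 72 73
f 89 73 74

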